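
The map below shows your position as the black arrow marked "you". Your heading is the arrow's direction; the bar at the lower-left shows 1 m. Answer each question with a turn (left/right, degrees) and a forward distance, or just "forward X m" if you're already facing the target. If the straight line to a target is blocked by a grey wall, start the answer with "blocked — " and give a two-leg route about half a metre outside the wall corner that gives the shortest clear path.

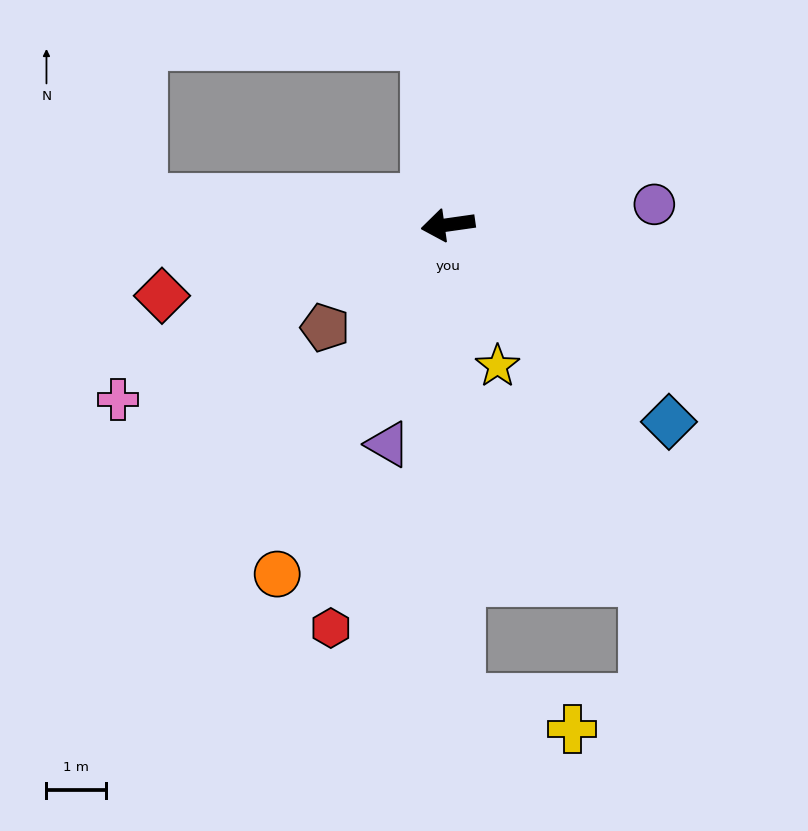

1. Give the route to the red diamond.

turn left 6°, forward 5.0 m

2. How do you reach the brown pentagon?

turn left 32°, forward 2.7 m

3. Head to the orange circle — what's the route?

turn left 56°, forward 6.5 m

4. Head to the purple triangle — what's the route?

turn left 67°, forward 3.8 m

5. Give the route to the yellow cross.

blocked — turn left 83°, forward 8.0 m, then turn left 74°, forward 2.0 m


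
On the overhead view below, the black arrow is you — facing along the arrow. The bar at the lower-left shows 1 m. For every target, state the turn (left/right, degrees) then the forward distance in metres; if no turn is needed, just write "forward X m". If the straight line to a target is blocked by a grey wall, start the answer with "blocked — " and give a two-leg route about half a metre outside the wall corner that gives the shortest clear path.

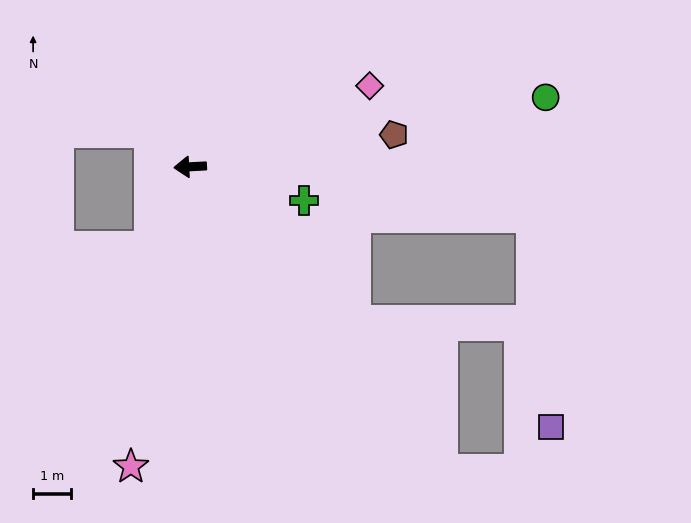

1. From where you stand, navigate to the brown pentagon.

turn right 174°, forward 5.4 m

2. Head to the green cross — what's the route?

turn left 160°, forward 3.1 m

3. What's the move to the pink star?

turn left 76°, forward 8.0 m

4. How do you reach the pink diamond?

turn right 159°, forward 5.1 m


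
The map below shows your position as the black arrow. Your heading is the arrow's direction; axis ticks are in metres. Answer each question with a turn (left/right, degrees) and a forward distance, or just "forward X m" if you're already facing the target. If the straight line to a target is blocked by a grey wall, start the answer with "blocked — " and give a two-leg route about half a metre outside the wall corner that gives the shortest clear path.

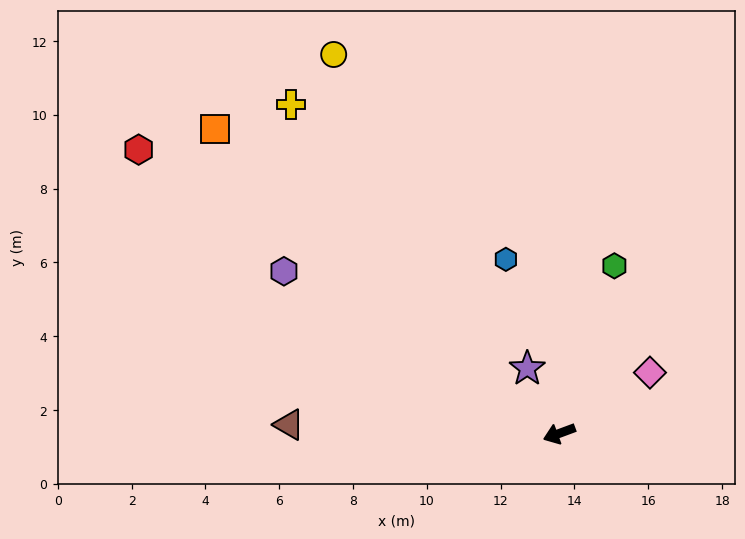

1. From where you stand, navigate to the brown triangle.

turn right 22°, forward 7.3 m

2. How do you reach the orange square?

turn right 62°, forward 12.5 m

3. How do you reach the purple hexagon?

turn right 51°, forward 8.7 m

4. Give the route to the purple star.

turn right 84°, forward 2.0 m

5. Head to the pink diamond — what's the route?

turn right 167°, forward 3.0 m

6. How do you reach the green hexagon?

turn right 129°, forward 4.8 m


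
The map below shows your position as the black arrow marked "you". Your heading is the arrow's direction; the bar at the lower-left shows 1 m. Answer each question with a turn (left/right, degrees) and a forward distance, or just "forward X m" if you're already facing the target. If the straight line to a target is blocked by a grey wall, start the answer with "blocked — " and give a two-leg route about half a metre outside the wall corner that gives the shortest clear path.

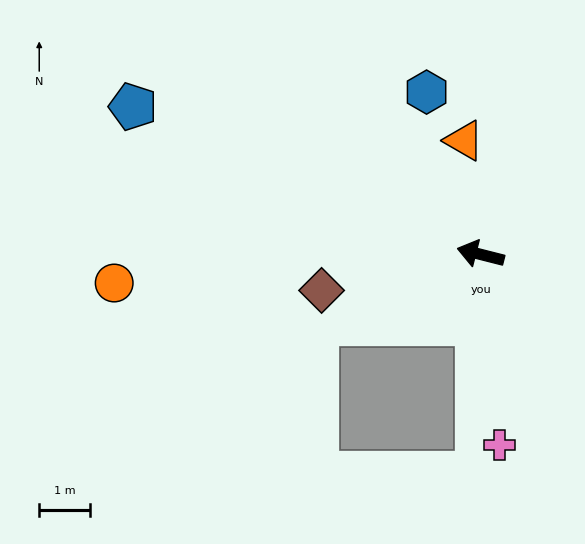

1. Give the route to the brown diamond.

turn left 27°, forward 3.2 m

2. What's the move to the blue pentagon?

turn right 9°, forward 7.5 m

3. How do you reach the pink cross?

turn left 110°, forward 3.8 m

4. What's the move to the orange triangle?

turn right 67°, forward 2.3 m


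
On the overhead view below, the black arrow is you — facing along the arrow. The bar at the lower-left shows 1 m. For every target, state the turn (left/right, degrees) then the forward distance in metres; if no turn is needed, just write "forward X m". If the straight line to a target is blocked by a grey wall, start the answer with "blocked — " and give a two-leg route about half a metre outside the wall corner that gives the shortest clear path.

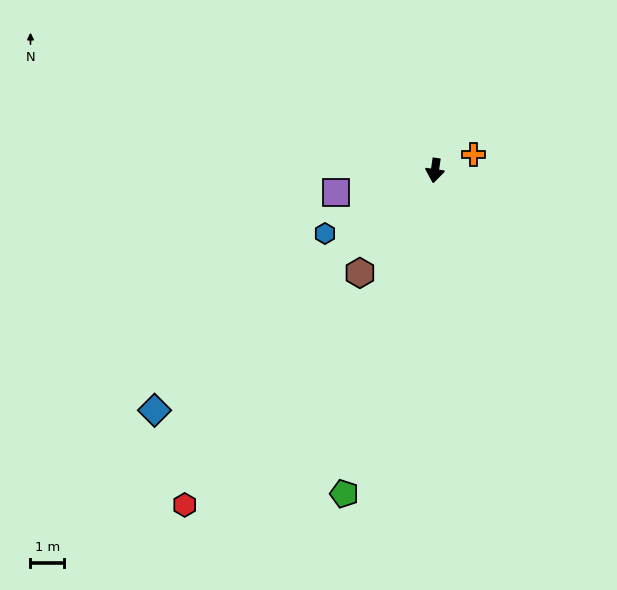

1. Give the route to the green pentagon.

turn right 8°, forward 10.0 m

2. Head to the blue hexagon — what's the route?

turn right 52°, forward 3.8 m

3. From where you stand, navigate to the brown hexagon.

turn right 28°, forward 3.8 m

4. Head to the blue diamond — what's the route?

turn right 41°, forward 11.0 m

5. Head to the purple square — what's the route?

turn right 69°, forward 3.0 m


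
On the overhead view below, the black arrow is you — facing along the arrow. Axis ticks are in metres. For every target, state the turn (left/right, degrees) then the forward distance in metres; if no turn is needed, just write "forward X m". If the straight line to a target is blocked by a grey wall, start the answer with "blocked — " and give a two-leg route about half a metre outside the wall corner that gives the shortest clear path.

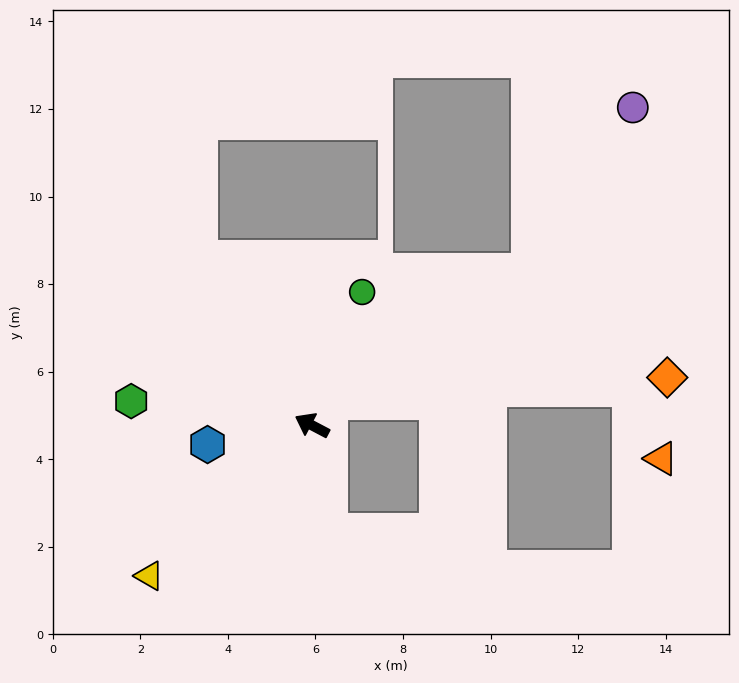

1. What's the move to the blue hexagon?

turn left 38°, forward 2.4 m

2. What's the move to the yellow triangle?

turn left 71°, forward 5.1 m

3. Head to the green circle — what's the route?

turn right 83°, forward 3.3 m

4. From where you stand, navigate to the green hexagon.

turn left 20°, forward 4.2 m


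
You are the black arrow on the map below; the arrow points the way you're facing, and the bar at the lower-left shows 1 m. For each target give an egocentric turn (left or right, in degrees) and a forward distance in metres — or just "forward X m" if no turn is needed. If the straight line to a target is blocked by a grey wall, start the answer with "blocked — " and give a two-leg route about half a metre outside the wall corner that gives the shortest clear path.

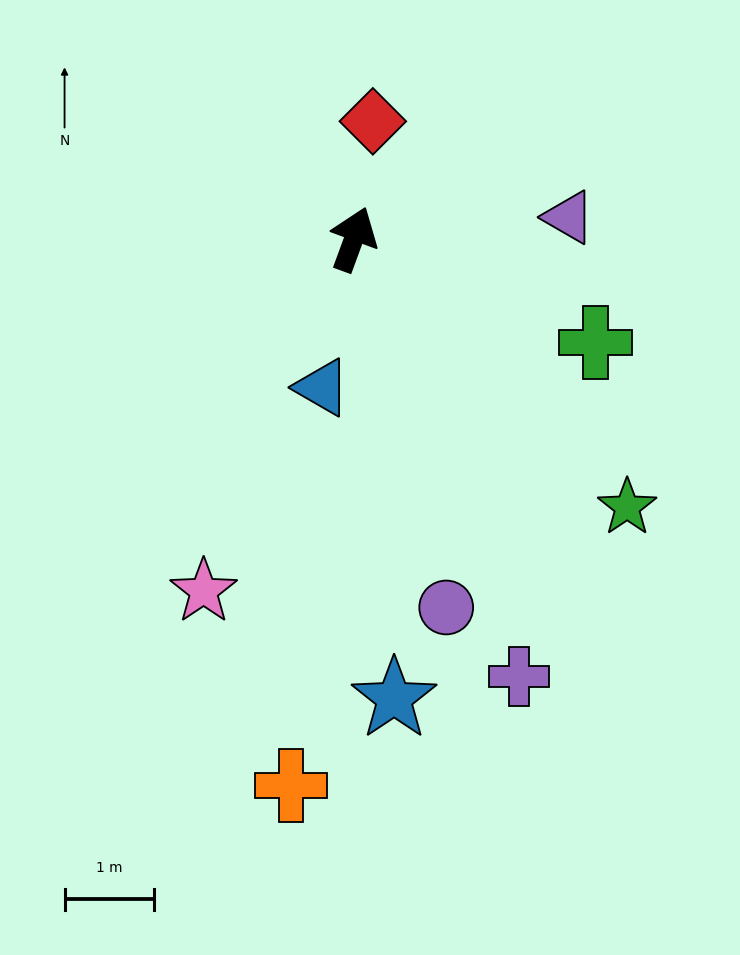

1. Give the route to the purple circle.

turn right 146°, forward 4.3 m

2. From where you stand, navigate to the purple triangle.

turn right 64°, forward 2.4 m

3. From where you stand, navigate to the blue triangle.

turn right 172°, forward 1.7 m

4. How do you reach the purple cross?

turn right 139°, forward 5.2 m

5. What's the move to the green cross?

turn right 93°, forward 2.9 m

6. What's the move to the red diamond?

turn left 11°, forward 1.3 m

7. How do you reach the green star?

turn right 114°, forward 4.3 m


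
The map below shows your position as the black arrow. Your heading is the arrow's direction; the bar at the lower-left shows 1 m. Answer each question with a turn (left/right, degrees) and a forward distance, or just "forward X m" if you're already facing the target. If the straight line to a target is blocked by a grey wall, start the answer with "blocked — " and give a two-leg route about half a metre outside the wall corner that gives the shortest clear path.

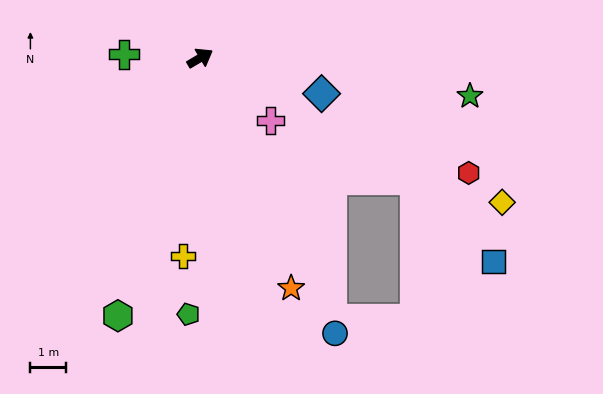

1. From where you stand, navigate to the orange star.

turn right 99°, forward 6.9 m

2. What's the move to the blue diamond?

turn right 47°, forward 3.5 m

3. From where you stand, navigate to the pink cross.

turn right 72°, forward 2.6 m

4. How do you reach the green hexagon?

turn right 138°, forward 7.5 m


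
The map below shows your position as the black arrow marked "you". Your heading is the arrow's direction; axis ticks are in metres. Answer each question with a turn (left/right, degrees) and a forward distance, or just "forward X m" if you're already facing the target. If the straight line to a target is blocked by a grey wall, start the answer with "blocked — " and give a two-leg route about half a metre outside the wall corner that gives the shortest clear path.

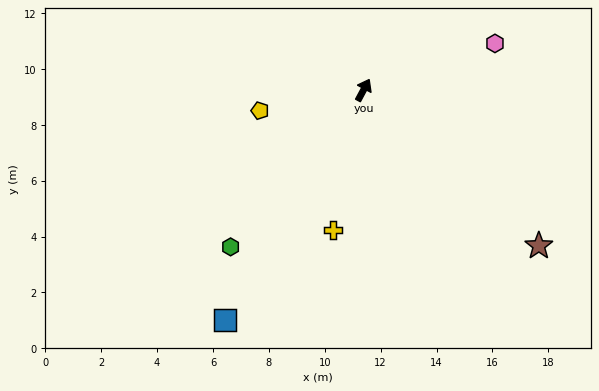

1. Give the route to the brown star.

turn right 103°, forward 8.4 m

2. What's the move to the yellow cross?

turn right 164°, forward 5.1 m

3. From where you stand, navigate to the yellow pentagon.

turn left 129°, forward 3.8 m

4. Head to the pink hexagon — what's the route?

turn right 42°, forward 5.0 m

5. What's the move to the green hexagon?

turn left 168°, forward 7.4 m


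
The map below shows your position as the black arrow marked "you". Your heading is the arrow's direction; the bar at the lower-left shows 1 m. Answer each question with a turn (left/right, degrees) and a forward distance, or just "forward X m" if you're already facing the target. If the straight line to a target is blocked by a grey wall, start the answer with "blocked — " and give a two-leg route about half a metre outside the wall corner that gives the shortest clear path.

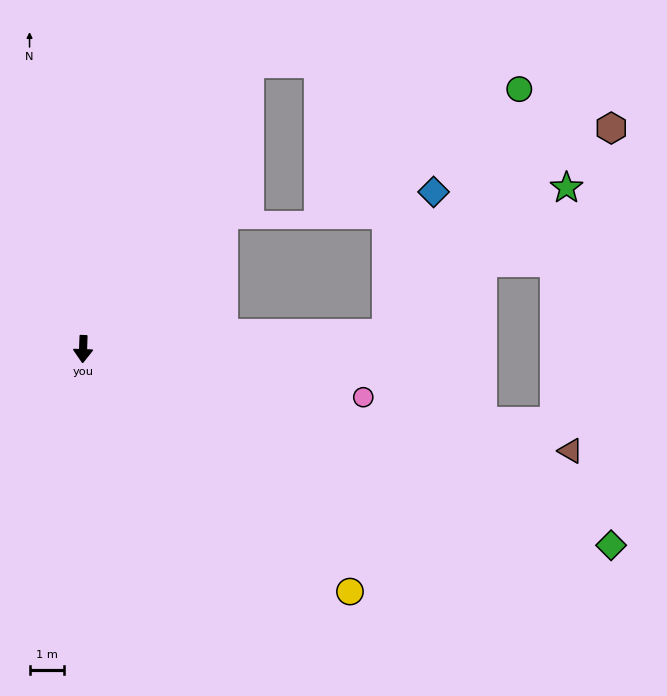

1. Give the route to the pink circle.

turn left 82°, forward 8.4 m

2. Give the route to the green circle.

blocked — turn left 95°, forward 8.9 m, then turn left 58°, forward 8.2 m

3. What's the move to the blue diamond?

blocked — turn left 95°, forward 8.9 m, then turn left 68°, forward 4.4 m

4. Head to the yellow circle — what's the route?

turn left 50°, forward 10.6 m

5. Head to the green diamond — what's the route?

turn left 72°, forward 16.6 m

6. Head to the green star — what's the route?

blocked — turn left 95°, forward 8.9 m, then turn left 36°, forward 6.8 m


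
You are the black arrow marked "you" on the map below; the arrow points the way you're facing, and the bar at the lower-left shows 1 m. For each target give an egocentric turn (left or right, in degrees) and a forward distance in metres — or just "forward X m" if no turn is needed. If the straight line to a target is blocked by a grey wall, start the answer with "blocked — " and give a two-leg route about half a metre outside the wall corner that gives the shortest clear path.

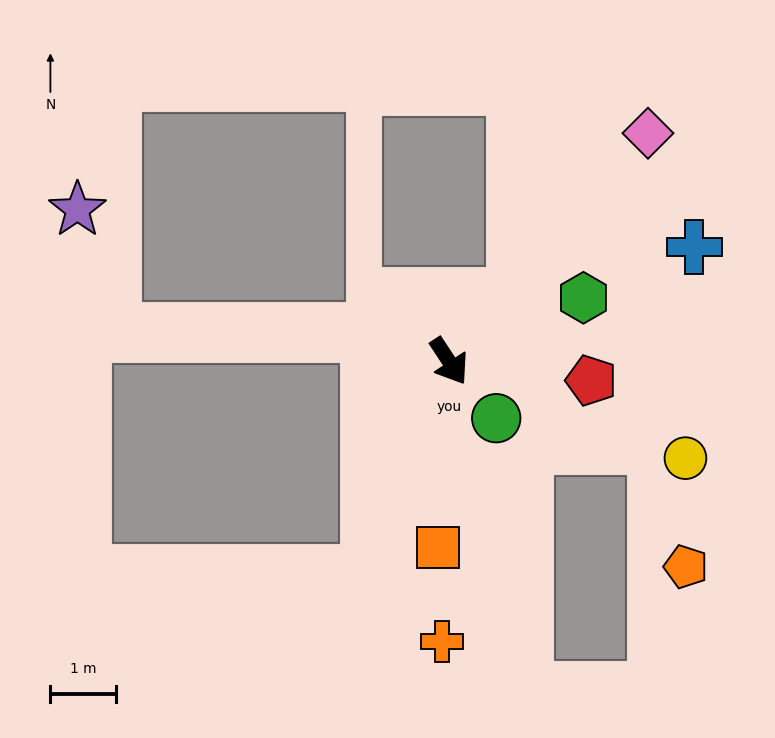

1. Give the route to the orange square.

turn right 37°, forward 2.8 m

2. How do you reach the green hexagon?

turn left 82°, forward 2.3 m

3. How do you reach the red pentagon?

turn left 49°, forward 2.2 m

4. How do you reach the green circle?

turn left 6°, forward 1.1 m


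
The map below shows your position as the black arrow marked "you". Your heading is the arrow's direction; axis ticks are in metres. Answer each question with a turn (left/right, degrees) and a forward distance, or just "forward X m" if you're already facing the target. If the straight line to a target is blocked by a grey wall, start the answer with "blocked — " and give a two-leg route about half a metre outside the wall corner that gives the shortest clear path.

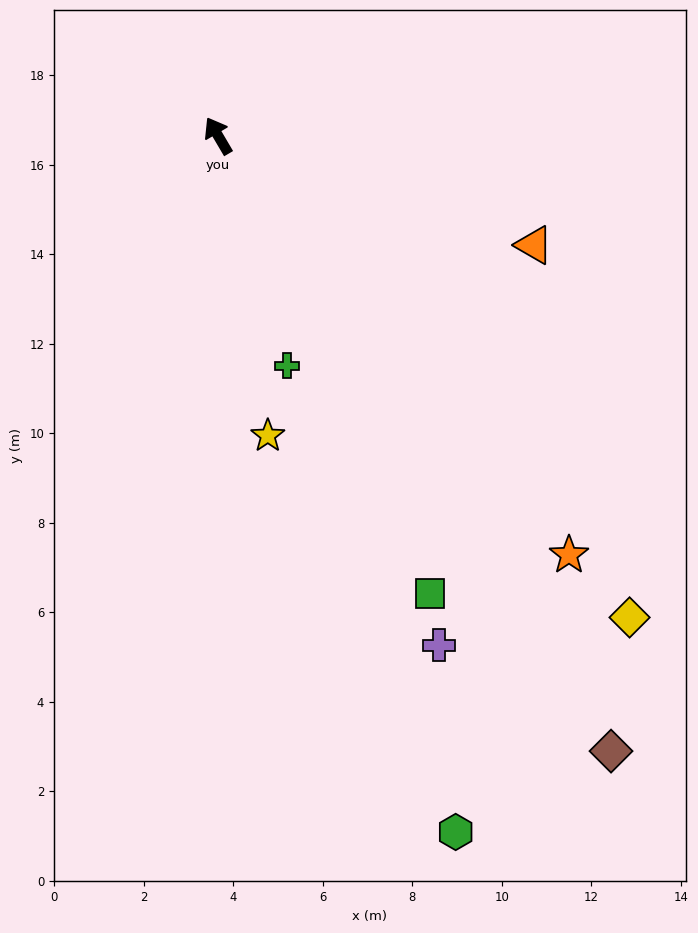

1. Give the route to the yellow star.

turn left 159°, forward 6.8 m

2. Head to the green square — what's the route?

turn left 174°, forward 11.3 m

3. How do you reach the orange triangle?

turn right 140°, forward 7.5 m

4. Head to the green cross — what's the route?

turn left 166°, forward 5.4 m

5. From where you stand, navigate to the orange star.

turn right 171°, forward 12.2 m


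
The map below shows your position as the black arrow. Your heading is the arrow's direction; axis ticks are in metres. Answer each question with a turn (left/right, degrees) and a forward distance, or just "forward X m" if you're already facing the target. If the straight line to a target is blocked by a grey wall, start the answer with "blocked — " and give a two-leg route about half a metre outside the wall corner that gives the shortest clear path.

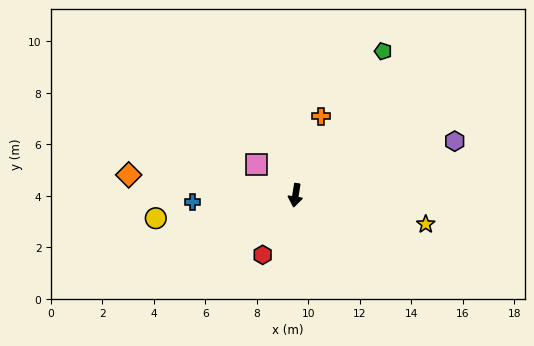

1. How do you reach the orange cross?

turn left 171°, forward 3.2 m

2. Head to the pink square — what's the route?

turn right 120°, forward 1.9 m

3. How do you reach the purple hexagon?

turn left 118°, forward 6.5 m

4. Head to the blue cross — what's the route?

turn right 77°, forward 4.0 m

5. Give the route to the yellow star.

turn left 86°, forward 5.2 m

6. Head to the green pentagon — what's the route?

turn left 158°, forward 6.5 m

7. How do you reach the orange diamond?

turn right 88°, forward 6.5 m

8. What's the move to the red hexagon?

turn right 20°, forward 2.6 m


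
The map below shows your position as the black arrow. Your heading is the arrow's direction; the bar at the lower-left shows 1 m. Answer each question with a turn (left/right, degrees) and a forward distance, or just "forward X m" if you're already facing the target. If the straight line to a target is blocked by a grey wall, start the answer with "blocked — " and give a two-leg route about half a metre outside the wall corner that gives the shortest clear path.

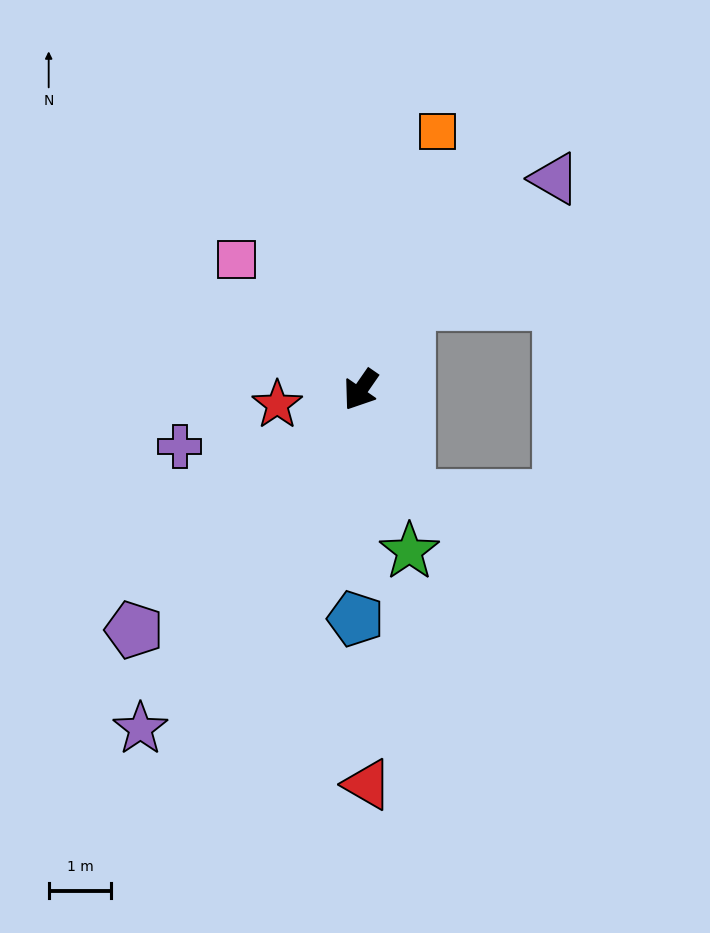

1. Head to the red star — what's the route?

turn right 45°, forward 1.4 m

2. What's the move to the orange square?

turn right 162°, forward 4.3 m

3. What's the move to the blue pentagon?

turn left 33°, forward 3.7 m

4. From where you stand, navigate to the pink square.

turn right 102°, forward 2.9 m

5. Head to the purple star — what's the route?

forward 6.5 m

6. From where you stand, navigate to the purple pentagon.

turn right 9°, forward 5.3 m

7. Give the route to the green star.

turn left 52°, forward 2.7 m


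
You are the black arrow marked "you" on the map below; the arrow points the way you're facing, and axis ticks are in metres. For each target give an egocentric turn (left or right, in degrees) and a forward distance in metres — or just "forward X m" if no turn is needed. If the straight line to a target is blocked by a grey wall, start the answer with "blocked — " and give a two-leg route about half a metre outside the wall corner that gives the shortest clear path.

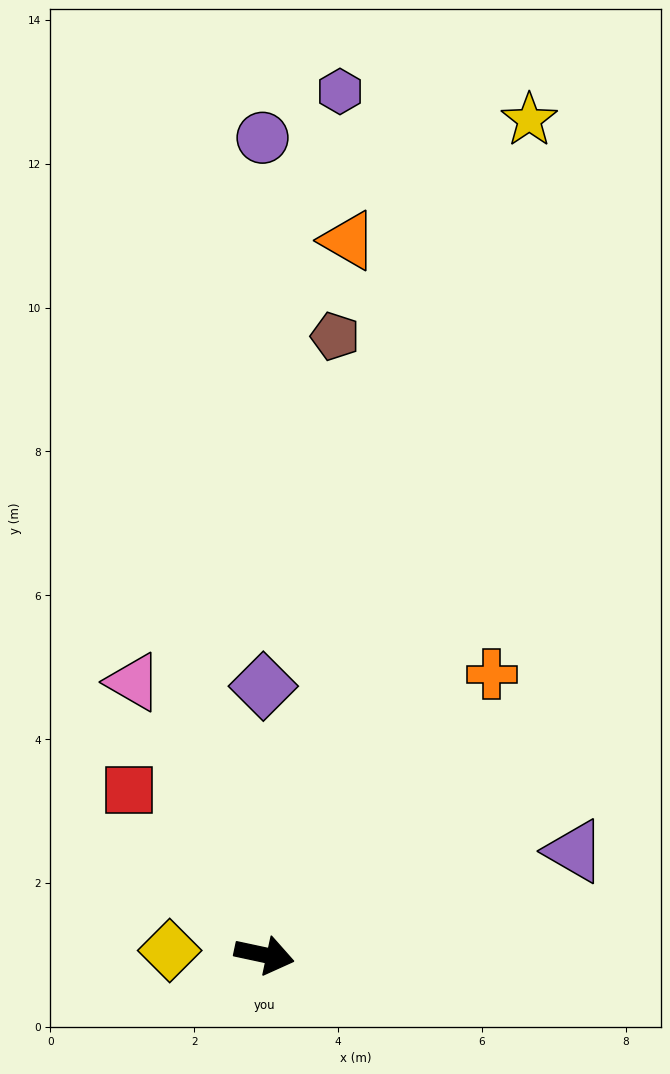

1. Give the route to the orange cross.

turn left 63°, forward 5.0 m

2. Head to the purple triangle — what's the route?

turn left 31°, forward 4.5 m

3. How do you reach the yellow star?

turn left 84°, forward 12.2 m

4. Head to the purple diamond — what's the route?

turn left 102°, forward 3.7 m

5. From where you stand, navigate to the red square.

turn left 142°, forward 3.0 m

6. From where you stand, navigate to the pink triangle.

turn left 128°, forward 4.2 m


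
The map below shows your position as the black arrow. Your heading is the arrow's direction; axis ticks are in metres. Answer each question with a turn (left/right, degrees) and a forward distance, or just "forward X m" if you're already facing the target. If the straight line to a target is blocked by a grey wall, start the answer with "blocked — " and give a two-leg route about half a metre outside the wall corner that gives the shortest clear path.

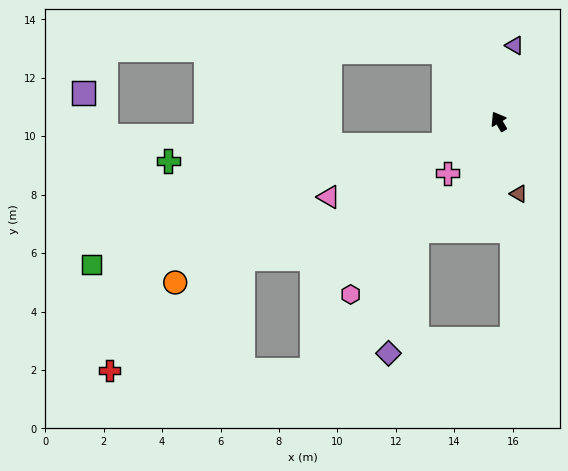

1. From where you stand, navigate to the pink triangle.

turn left 83°, forward 6.4 m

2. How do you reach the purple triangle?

turn right 43°, forward 2.7 m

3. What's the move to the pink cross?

turn left 104°, forward 2.5 m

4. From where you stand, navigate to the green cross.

blocked — turn left 82°, forward 2.0 m, then turn right 20°, forward 9.5 m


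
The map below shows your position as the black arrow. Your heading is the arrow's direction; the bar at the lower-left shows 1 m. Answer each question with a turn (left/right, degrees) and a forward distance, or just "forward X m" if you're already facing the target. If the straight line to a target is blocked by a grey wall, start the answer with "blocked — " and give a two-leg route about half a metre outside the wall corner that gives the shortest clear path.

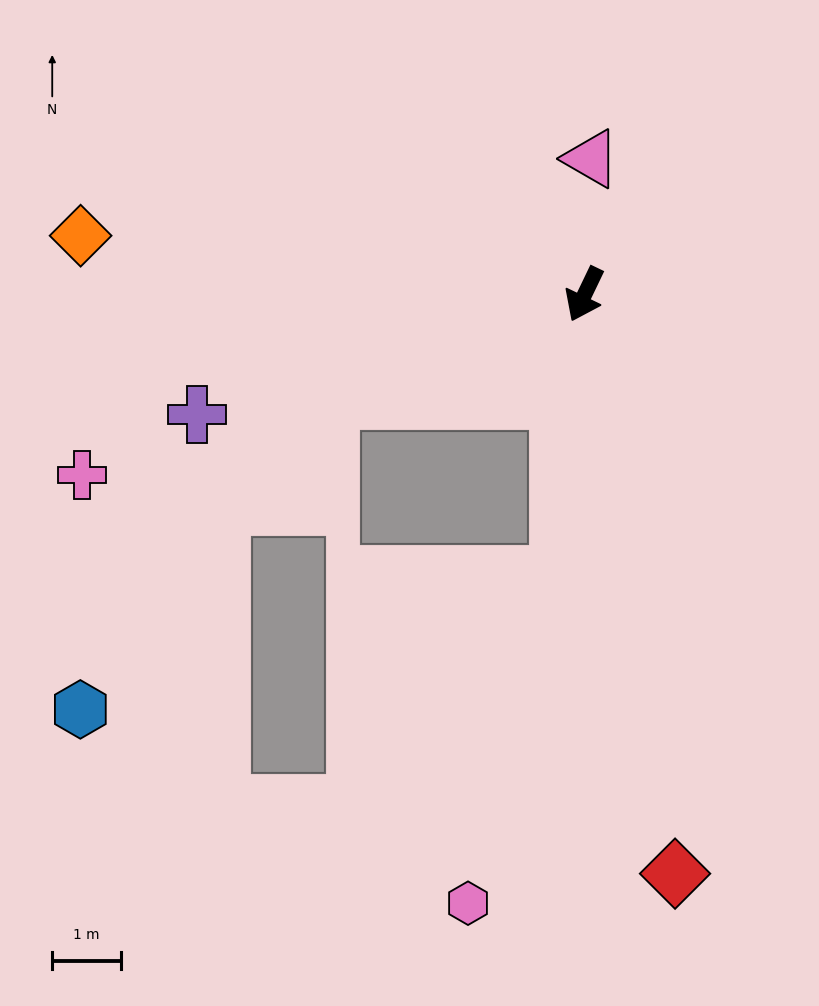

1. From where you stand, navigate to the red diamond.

turn left 35°, forward 8.5 m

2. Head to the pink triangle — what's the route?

turn right 157°, forward 2.0 m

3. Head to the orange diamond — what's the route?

turn right 71°, forward 7.4 m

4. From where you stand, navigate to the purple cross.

turn right 47°, forward 5.9 m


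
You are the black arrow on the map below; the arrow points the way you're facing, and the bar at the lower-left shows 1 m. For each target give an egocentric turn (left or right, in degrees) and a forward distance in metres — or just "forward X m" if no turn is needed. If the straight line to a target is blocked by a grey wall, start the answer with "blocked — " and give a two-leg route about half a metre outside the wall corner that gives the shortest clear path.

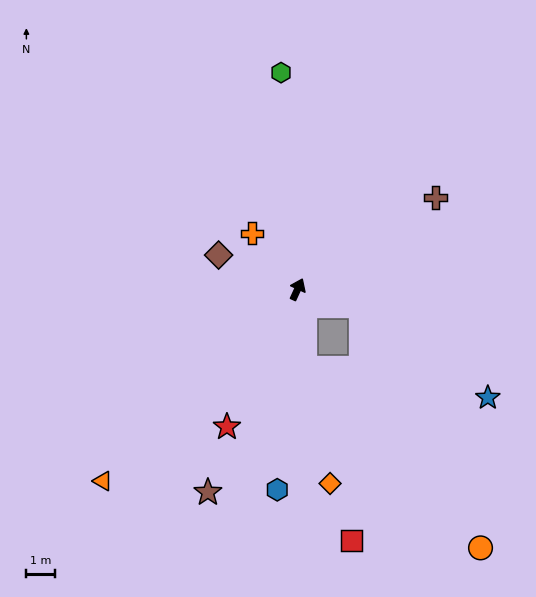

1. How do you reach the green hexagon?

turn left 29°, forward 7.5 m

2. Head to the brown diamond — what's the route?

turn left 91°, forward 3.0 m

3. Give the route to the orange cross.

turn left 64°, forward 2.5 m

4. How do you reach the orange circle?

blocked — turn right 150°, forward 2.7 m, then turn left 39°, forward 8.6 m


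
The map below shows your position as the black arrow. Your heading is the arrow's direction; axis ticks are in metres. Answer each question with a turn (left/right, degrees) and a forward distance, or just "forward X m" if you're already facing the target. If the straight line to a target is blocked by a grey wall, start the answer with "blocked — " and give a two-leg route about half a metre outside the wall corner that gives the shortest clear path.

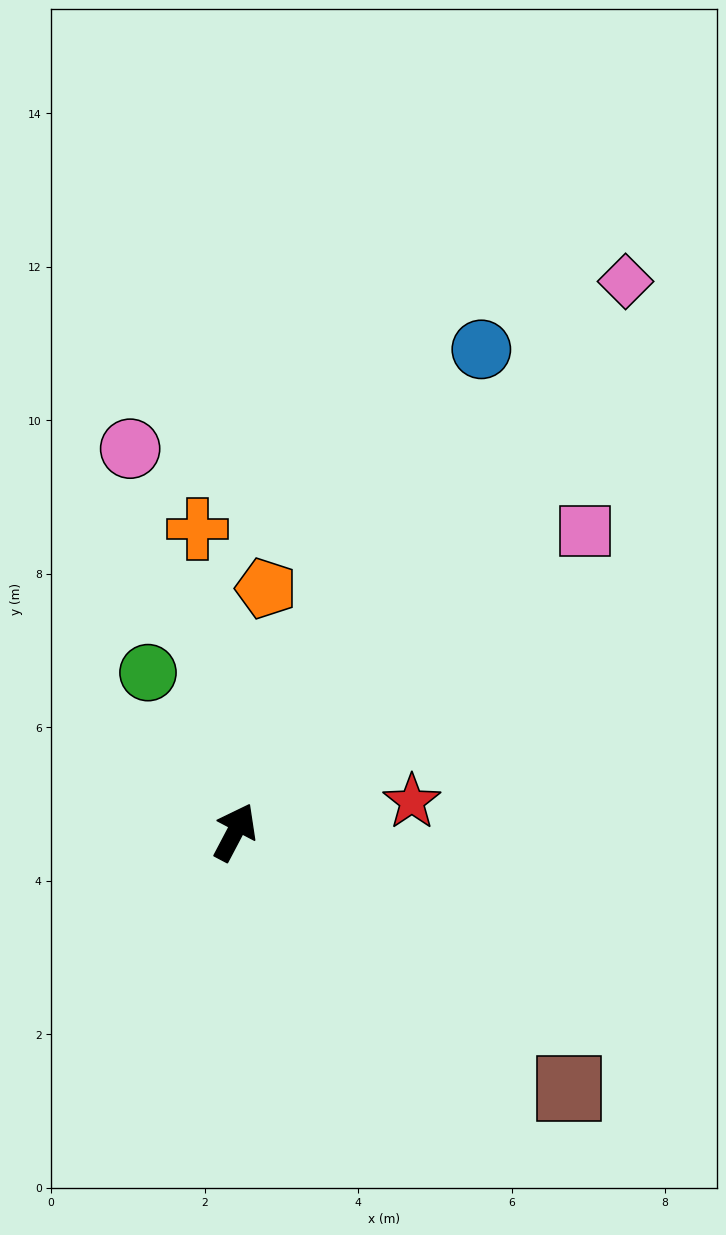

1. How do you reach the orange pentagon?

turn left 20°, forward 3.2 m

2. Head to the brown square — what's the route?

turn right 100°, forward 5.5 m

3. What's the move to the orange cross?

turn left 35°, forward 4.0 m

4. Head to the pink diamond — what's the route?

turn right 8°, forward 8.8 m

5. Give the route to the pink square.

turn right 22°, forward 6.0 m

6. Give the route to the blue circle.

forward 7.1 m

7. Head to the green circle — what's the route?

turn left 56°, forward 2.4 m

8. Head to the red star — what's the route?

turn right 53°, forward 2.3 m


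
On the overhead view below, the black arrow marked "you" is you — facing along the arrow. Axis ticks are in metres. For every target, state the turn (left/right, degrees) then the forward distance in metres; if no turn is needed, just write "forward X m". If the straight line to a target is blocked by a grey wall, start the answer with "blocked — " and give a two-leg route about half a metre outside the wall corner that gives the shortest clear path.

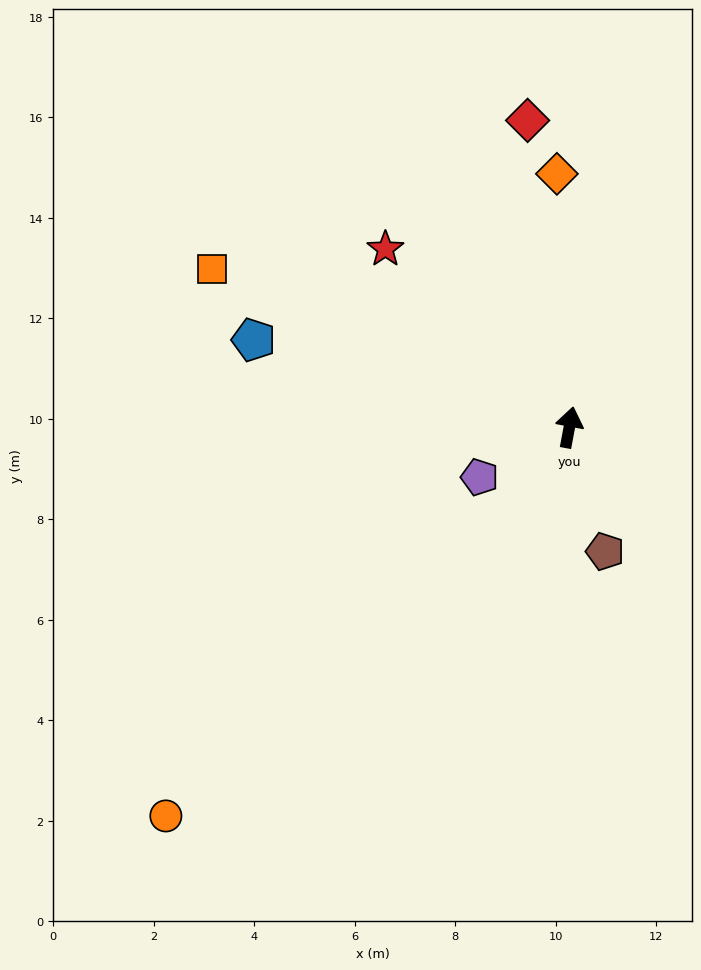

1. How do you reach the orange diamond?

turn left 13°, forward 5.1 m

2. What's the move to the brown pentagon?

turn right 153°, forward 2.6 m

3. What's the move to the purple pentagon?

turn left 130°, forward 2.0 m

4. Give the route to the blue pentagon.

turn left 85°, forward 6.5 m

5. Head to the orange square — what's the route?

turn left 77°, forward 7.8 m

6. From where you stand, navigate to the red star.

turn left 56°, forward 5.1 m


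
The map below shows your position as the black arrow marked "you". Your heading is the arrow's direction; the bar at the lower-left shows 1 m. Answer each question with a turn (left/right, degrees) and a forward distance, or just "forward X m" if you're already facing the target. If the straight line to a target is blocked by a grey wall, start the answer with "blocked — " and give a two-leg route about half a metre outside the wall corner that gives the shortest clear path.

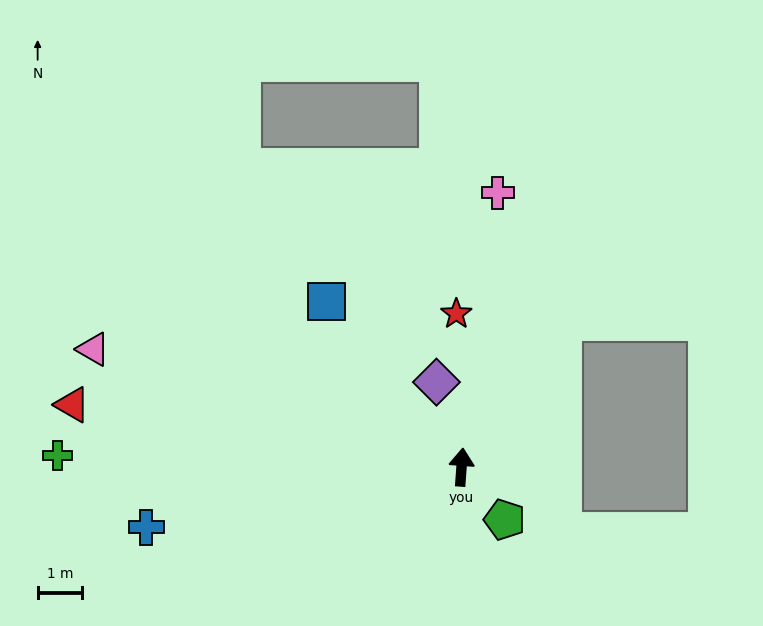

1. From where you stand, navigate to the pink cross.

turn right 3°, forward 6.2 m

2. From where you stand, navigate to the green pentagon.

turn right 137°, forward 1.5 m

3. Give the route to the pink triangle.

turn left 76°, forward 8.7 m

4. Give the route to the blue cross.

turn left 105°, forward 7.2 m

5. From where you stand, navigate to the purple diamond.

turn left 21°, forward 2.0 m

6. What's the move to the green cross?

turn left 93°, forward 9.1 m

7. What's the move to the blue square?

turn left 43°, forward 4.8 m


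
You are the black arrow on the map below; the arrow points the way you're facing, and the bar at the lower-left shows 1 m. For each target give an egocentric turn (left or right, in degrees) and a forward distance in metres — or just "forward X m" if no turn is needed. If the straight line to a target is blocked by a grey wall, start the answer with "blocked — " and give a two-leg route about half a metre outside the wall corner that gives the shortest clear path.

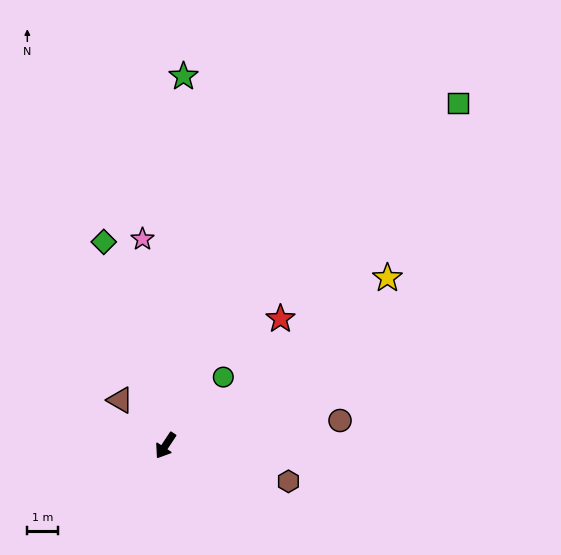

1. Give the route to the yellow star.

turn left 161°, forward 9.0 m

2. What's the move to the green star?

turn right 149°, forward 12.0 m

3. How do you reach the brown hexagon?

turn left 107°, forward 4.2 m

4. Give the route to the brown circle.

turn left 132°, forward 5.7 m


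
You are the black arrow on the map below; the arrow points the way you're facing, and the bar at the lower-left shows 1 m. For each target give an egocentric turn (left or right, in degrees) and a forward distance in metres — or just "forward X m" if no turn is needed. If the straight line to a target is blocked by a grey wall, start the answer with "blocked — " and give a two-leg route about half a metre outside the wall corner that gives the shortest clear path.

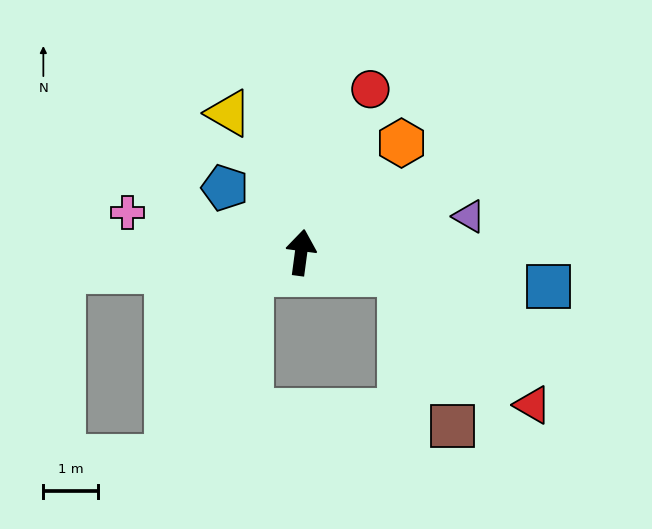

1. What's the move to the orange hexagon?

turn right 35°, forward 2.7 m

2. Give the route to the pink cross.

turn left 85°, forward 3.3 m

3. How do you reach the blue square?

turn right 90°, forward 4.6 m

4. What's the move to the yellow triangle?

turn left 35°, forward 2.9 m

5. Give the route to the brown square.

blocked — turn right 94°, forward 1.9 m, then turn right 60°, forward 2.9 m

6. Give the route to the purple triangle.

turn right 70°, forward 3.2 m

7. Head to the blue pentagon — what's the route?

turn left 57°, forward 1.8 m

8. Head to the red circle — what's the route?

turn right 15°, forward 3.3 m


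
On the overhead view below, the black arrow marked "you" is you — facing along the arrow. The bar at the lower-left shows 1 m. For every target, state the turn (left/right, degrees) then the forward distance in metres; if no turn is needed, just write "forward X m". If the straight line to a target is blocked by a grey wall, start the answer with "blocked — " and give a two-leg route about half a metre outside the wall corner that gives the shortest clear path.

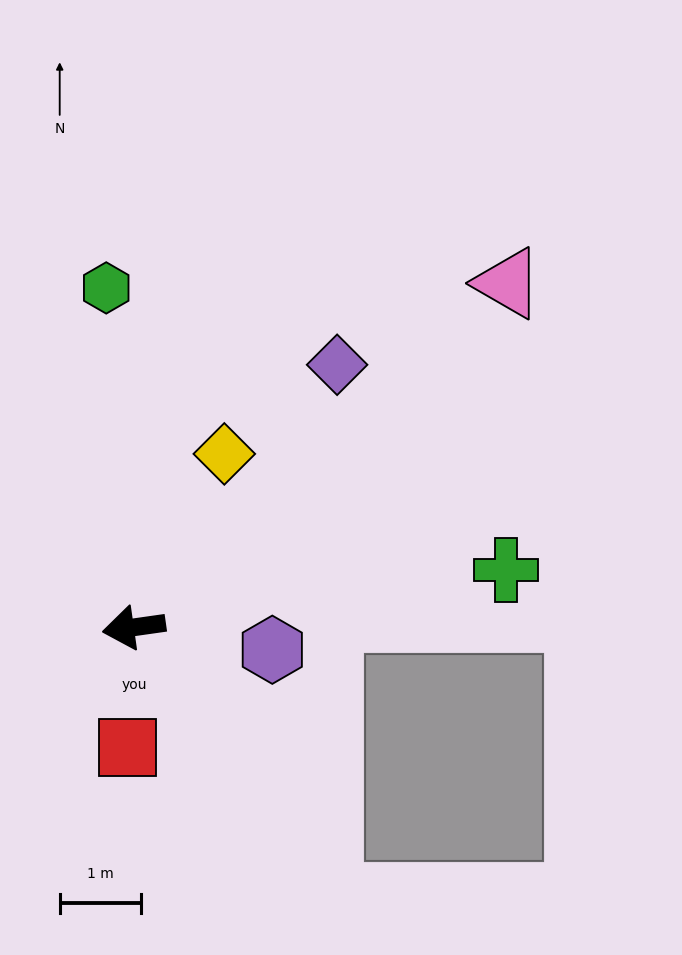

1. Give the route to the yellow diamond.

turn right 126°, forward 2.4 m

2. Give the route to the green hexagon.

turn right 93°, forward 4.2 m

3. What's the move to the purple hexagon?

turn left 163°, forward 1.7 m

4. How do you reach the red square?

turn left 79°, forward 1.5 m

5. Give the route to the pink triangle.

turn right 145°, forward 6.3 m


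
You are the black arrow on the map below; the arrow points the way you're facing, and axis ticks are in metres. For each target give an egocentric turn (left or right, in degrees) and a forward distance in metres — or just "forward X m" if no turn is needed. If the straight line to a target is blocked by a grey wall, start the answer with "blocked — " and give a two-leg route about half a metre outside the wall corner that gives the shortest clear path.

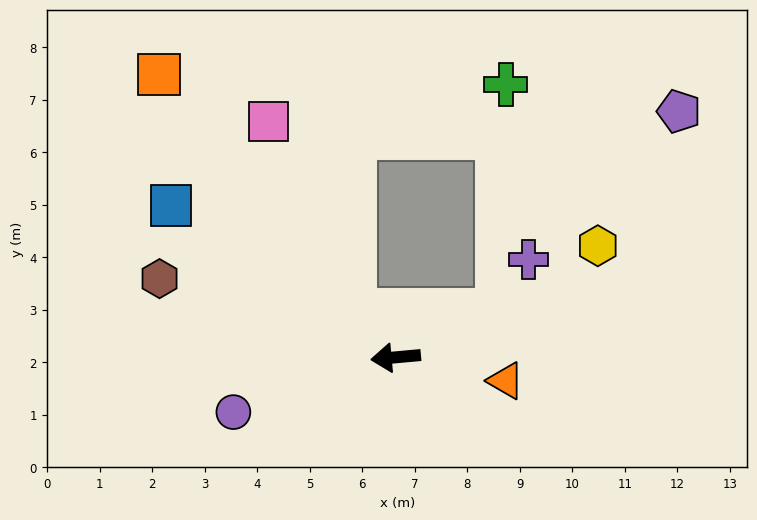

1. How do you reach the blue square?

turn right 39°, forward 5.2 m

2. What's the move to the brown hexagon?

turn right 24°, forward 4.7 m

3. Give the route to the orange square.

turn right 55°, forward 7.0 m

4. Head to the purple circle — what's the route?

turn left 13°, forward 3.3 m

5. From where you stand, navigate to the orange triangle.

turn left 163°, forward 2.1 m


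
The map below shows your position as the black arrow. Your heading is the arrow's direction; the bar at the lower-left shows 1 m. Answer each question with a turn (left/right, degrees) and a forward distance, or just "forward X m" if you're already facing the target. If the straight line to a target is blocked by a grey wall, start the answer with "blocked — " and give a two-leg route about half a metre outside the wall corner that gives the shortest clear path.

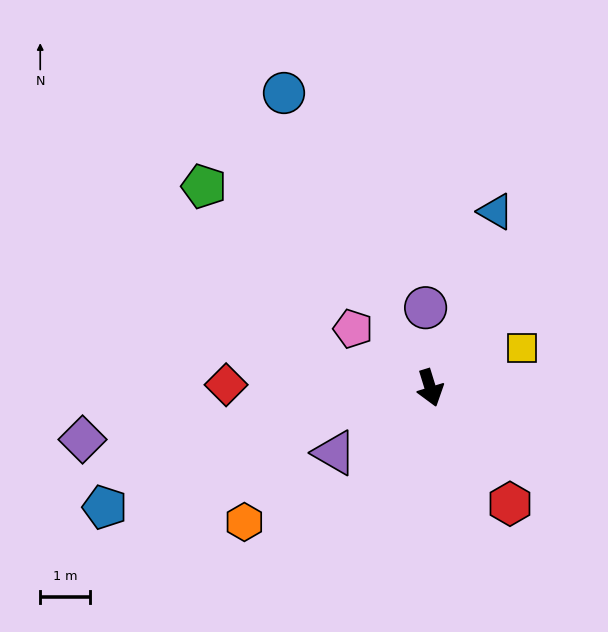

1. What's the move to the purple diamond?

turn right 99°, forward 7.0 m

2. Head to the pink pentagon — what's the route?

turn right 145°, forward 1.9 m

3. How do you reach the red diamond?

turn right 108°, forward 4.1 m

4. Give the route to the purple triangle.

turn right 73°, forward 2.3 m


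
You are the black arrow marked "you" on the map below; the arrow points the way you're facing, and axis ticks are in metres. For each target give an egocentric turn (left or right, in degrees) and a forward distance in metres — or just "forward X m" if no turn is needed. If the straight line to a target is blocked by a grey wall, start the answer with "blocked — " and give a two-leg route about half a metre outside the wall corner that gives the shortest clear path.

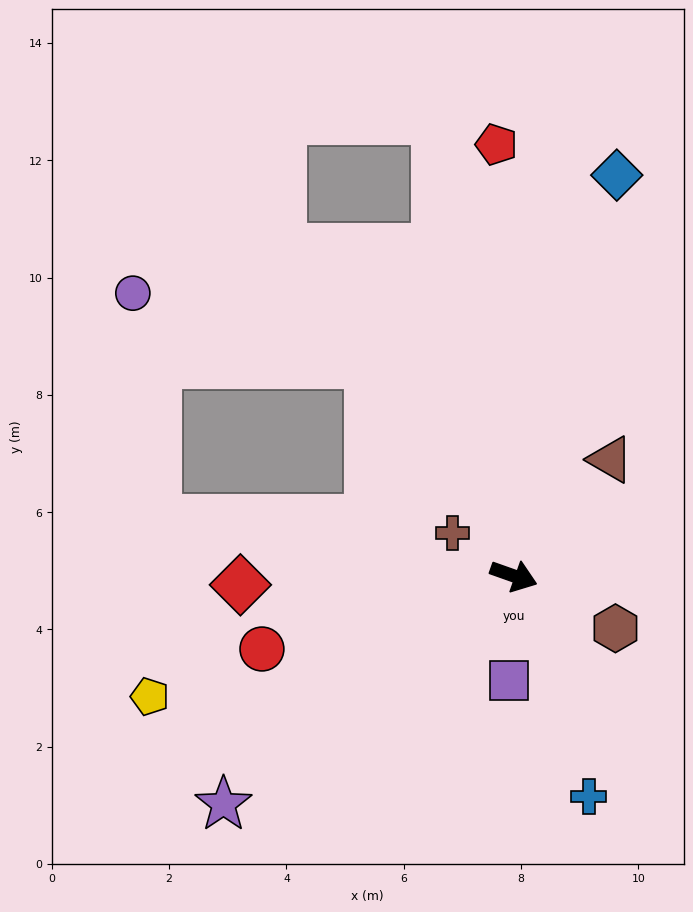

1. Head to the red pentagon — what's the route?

turn left 112°, forward 7.4 m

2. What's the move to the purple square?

turn right 73°, forward 1.8 m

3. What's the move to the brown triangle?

turn left 70°, forward 2.6 m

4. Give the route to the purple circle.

blocked — turn right 169°, forward 6.2 m, then turn right 76°, forward 3.9 m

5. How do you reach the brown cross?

turn left 165°, forward 1.3 m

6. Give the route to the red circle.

turn right 144°, forward 4.5 m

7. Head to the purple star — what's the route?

turn right 122°, forward 6.3 m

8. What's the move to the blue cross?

turn right 52°, forward 4.0 m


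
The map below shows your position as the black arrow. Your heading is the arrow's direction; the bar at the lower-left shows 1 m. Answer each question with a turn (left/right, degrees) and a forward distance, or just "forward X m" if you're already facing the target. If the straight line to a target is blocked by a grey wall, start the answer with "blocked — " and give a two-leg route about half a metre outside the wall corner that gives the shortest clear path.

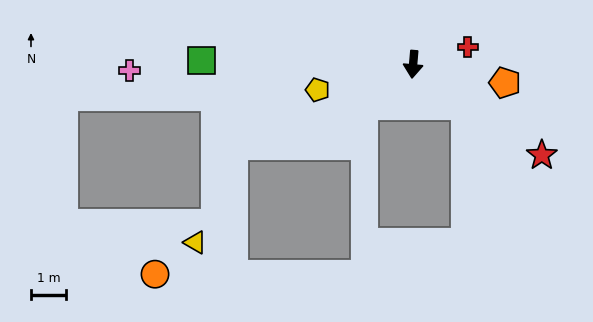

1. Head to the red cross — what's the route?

turn left 113°, forward 1.6 m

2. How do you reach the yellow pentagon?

turn right 70°, forward 2.8 m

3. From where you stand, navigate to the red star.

turn left 60°, forward 4.5 m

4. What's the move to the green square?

turn right 86°, forward 6.0 m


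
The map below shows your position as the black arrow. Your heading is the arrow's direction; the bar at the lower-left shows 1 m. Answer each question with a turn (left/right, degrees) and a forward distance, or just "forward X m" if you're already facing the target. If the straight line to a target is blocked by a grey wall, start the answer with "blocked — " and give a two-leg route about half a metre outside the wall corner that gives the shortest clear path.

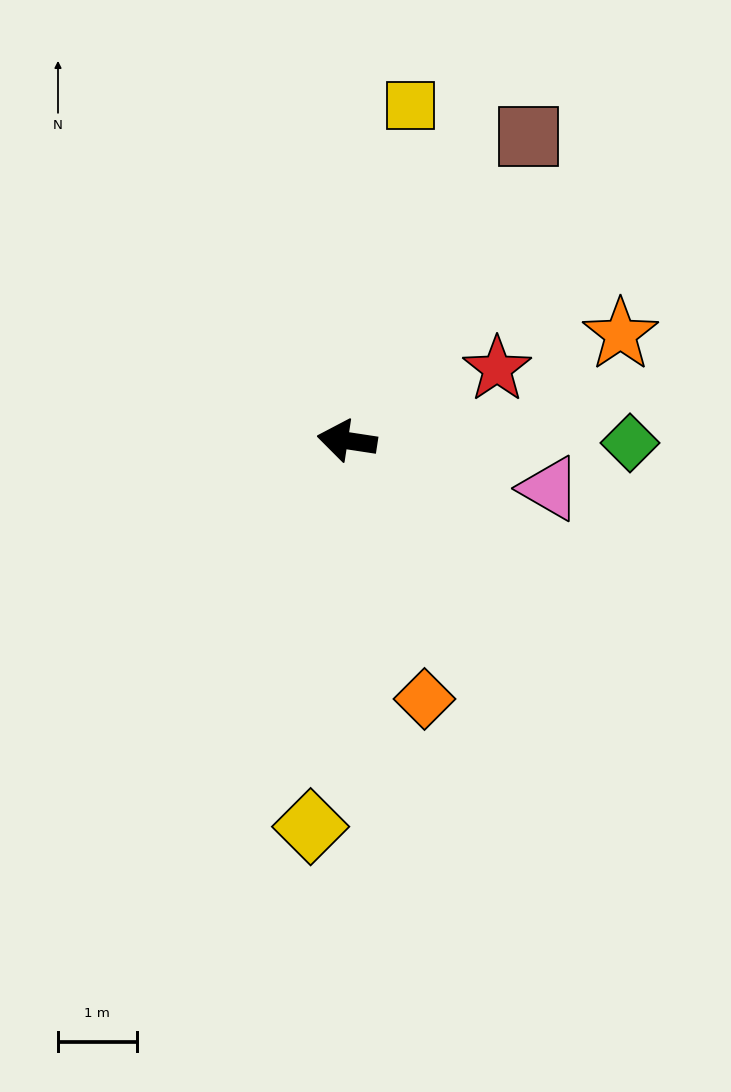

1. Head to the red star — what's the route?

turn right 146°, forward 2.1 m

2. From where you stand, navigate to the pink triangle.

turn left 175°, forward 2.6 m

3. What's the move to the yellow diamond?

turn left 93°, forward 4.9 m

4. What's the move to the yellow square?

turn right 92°, forward 4.3 m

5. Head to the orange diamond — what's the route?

turn left 115°, forward 3.4 m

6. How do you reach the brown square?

turn right 112°, forward 4.5 m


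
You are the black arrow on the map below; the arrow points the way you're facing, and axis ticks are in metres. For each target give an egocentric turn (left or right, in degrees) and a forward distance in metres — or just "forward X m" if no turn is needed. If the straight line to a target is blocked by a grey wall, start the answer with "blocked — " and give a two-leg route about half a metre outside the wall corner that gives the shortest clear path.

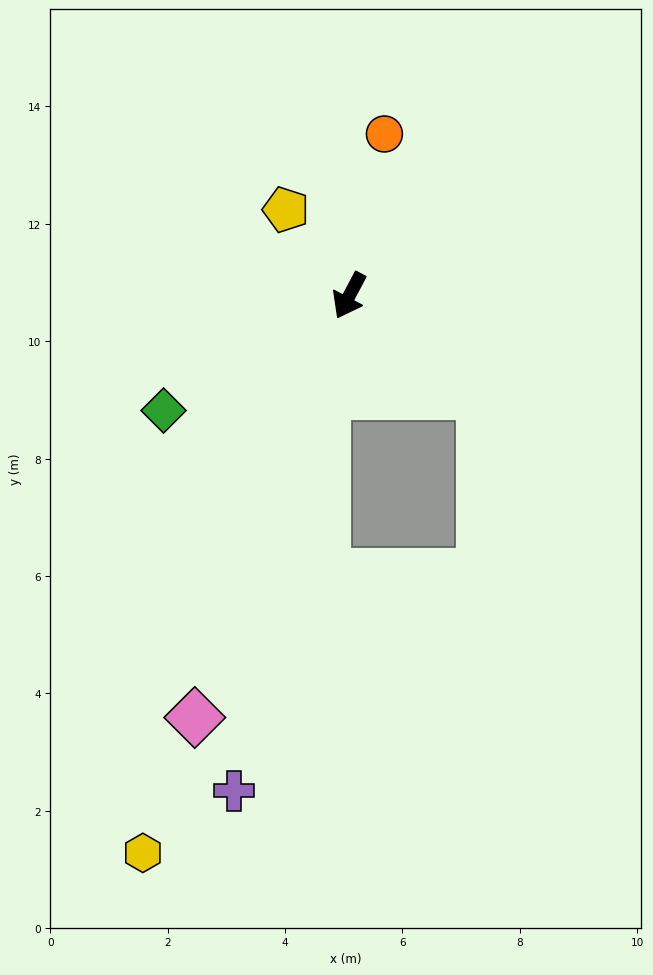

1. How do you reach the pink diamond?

turn left 8°, forward 7.7 m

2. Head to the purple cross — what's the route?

turn left 15°, forward 8.7 m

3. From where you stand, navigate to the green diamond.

turn right 30°, forward 3.7 m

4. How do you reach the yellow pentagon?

turn right 116°, forward 1.8 m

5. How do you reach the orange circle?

turn right 164°, forward 2.8 m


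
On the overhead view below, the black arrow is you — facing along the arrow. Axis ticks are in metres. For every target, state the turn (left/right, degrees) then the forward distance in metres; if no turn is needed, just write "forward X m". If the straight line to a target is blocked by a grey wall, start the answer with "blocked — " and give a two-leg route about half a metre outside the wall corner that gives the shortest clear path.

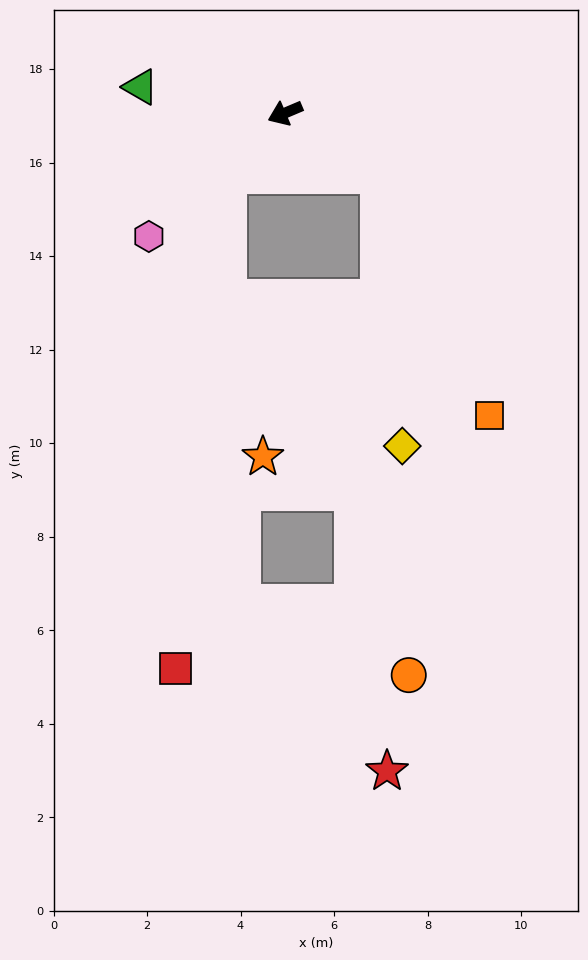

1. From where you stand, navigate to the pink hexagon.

turn left 19°, forward 3.9 m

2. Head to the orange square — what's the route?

blocked — turn left 124°, forward 2.4 m, then turn right 33°, forward 5.7 m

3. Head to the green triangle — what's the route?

turn right 33°, forward 3.1 m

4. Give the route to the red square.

blocked — turn left 23°, forward 1.8 m, then turn left 38°, forward 10.6 m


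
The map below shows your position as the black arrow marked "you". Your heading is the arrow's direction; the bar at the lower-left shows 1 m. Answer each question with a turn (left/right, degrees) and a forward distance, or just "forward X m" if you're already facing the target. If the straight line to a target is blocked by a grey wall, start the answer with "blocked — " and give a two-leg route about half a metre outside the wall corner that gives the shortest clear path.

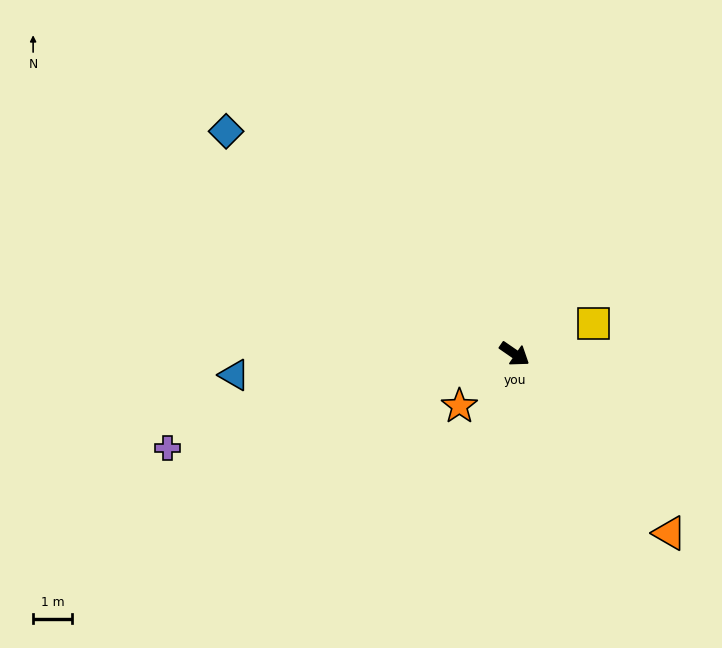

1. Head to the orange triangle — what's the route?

turn right 15°, forward 6.1 m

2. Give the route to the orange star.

turn right 102°, forward 2.0 m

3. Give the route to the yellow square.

turn left 56°, forward 2.2 m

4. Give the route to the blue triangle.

turn right 141°, forward 7.2 m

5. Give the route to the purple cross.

turn right 130°, forward 9.2 m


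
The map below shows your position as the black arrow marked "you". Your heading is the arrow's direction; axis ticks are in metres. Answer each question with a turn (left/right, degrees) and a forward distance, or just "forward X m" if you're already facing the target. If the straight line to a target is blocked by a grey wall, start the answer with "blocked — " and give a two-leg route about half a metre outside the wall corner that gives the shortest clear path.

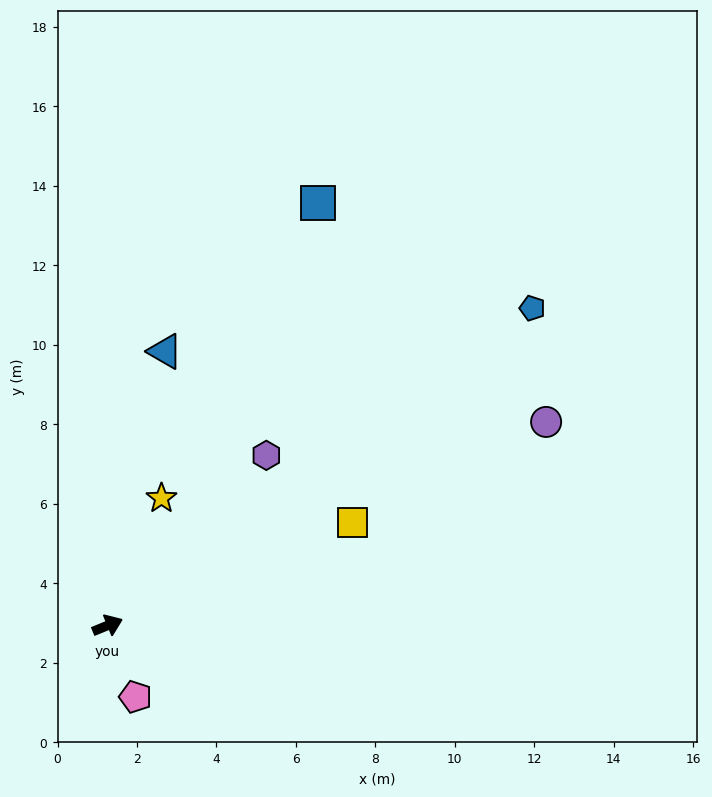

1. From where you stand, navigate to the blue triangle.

turn left 56°, forward 7.0 m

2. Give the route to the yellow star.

turn left 45°, forward 3.5 m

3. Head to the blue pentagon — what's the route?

turn left 15°, forward 13.3 m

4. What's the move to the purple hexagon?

turn left 25°, forward 5.9 m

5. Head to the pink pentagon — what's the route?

turn right 91°, forward 1.9 m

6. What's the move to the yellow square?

forward 6.7 m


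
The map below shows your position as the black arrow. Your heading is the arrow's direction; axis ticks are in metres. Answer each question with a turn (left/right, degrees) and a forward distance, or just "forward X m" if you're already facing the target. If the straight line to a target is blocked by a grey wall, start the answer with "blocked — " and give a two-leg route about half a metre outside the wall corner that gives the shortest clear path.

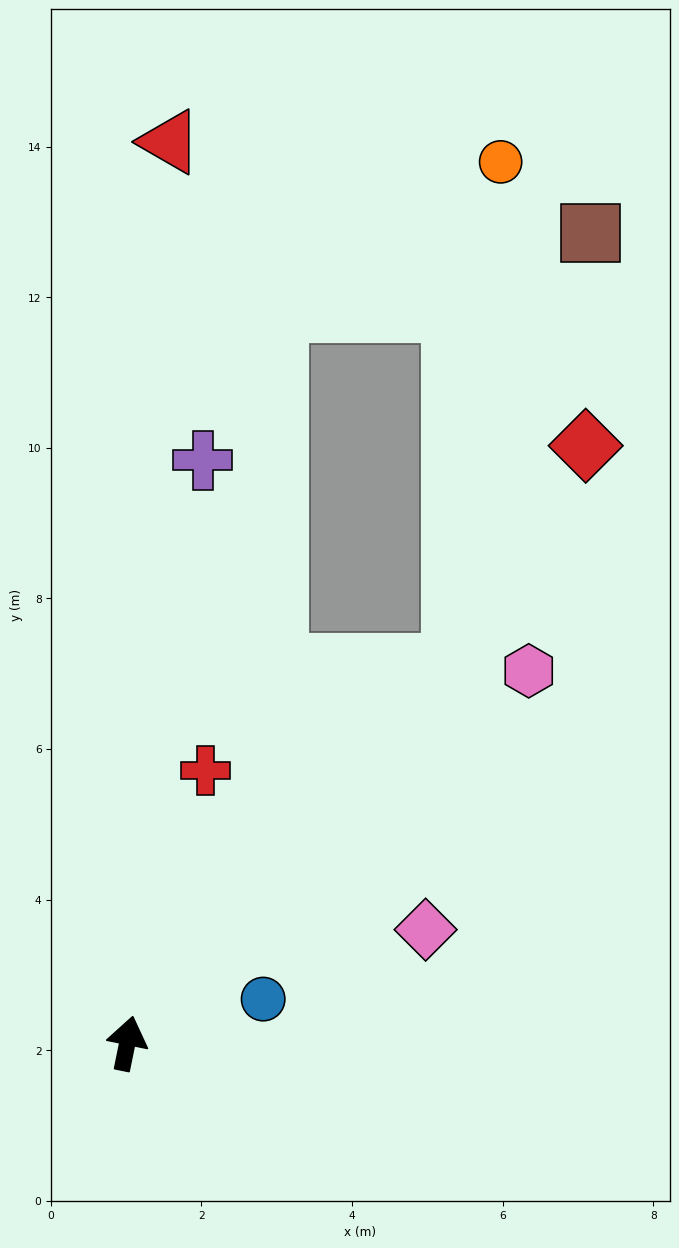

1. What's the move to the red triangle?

turn left 9°, forward 12.0 m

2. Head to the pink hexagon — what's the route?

turn right 36°, forward 7.3 m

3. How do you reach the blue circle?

turn right 60°, forward 1.9 m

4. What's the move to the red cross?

turn right 4°, forward 3.8 m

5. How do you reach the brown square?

blocked — turn right 29°, forward 6.6 m, then turn left 23°, forward 6.0 m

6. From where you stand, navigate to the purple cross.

turn left 4°, forward 7.8 m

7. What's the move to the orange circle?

blocked — turn right 29°, forward 6.6 m, then turn left 35°, forward 6.7 m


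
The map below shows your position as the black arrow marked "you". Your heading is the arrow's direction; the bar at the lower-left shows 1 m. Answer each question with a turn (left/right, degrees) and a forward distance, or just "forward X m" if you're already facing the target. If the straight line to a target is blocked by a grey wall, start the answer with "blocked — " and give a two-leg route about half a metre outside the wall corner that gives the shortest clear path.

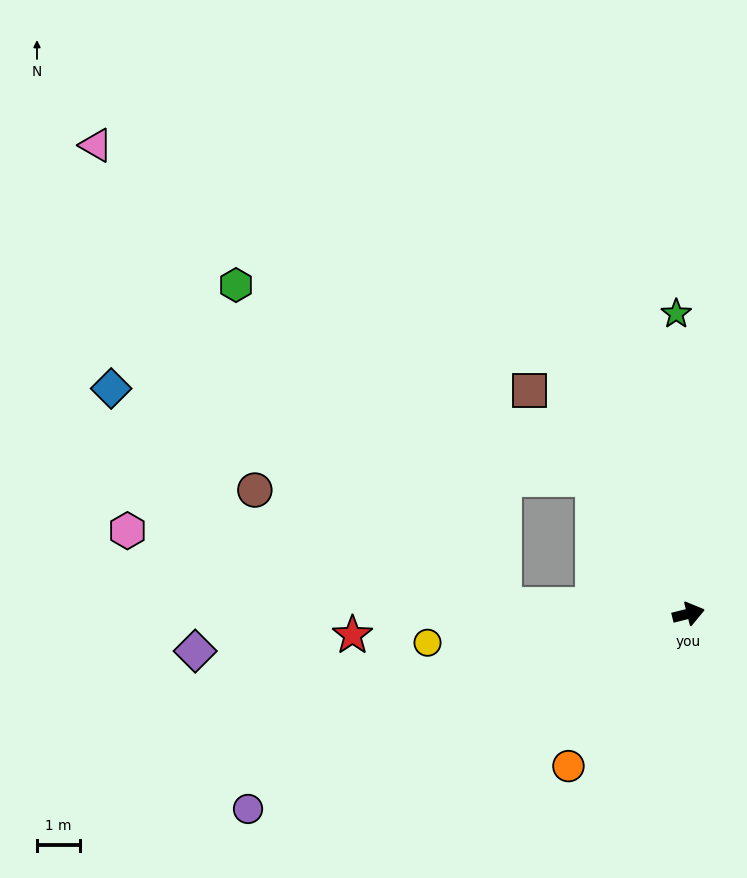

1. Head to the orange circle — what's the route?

turn right 142°, forward 4.5 m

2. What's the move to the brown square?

turn left 111°, forward 6.3 m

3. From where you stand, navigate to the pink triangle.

blocked — turn left 111°, forward 3.8 m, then turn left 21°, forward 13.8 m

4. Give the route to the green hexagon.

blocked — turn left 111°, forward 3.8 m, then turn left 27°, forward 9.3 m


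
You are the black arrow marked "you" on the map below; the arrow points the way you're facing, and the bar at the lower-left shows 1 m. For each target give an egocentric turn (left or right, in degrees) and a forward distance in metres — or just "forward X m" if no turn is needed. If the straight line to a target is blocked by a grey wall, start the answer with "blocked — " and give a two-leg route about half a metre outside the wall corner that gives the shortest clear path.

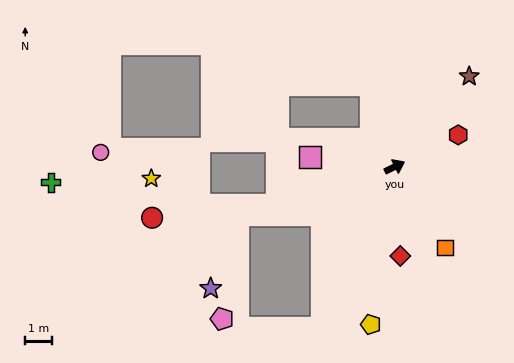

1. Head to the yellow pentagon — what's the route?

turn right 125°, forward 5.9 m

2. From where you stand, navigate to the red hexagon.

forward 2.6 m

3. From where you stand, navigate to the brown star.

turn left 24°, forward 4.3 m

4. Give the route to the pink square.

turn left 147°, forward 3.1 m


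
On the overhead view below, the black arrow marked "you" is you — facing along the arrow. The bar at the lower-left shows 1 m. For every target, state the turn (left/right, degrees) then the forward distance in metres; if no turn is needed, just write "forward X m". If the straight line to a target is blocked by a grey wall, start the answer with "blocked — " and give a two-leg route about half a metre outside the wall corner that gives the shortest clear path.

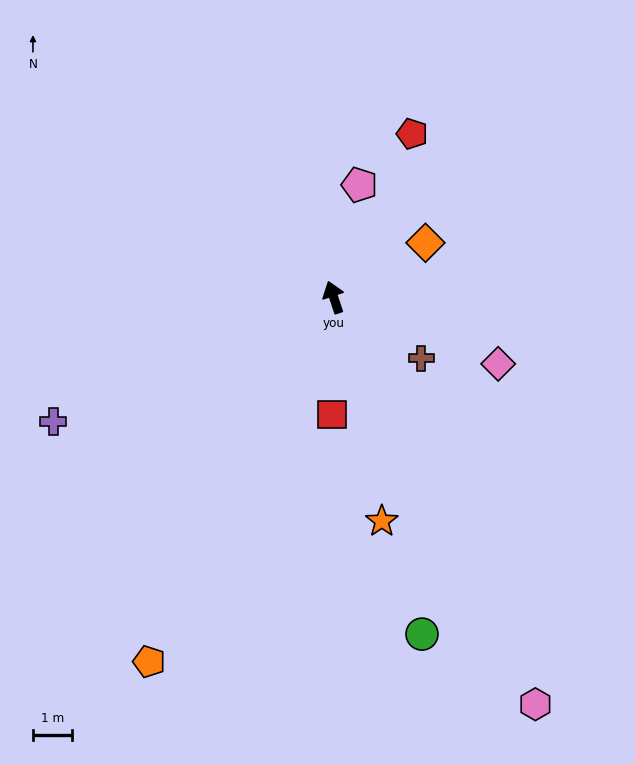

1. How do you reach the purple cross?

turn left 95°, forward 7.9 m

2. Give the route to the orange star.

turn left 174°, forward 5.9 m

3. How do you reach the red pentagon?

turn right 44°, forward 4.7 m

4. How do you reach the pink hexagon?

turn right 172°, forward 11.7 m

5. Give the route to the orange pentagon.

turn left 135°, forward 10.5 m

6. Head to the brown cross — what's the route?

turn right 143°, forward 2.7 m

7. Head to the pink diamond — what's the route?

turn right 130°, forward 4.6 m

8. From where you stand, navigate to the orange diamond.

turn right 78°, forward 2.7 m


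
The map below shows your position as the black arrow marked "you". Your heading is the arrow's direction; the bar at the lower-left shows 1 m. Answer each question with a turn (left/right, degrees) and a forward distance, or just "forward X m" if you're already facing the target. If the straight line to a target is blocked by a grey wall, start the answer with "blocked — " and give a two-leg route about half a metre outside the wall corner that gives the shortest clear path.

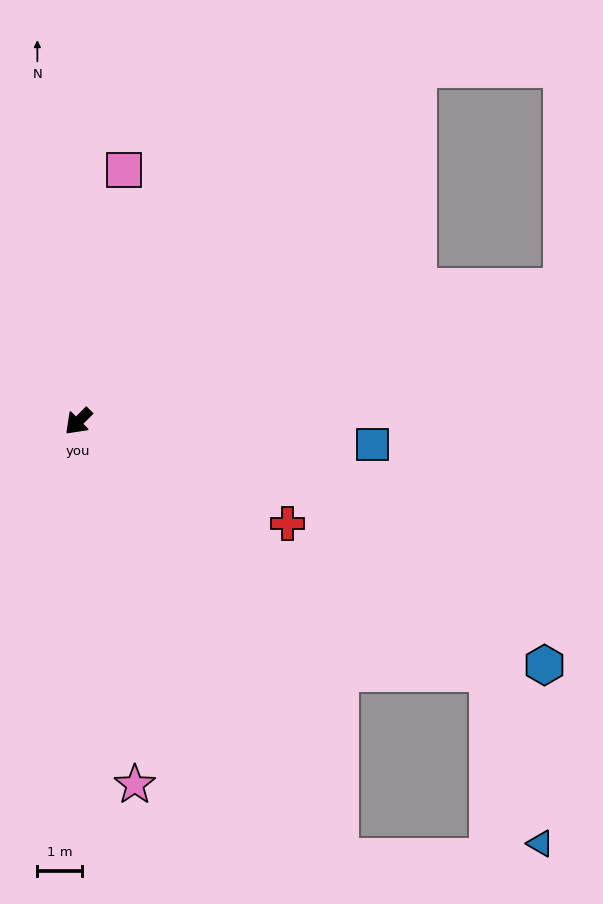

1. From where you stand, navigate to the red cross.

turn left 109°, forward 5.2 m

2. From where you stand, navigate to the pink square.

turn right 145°, forward 5.7 m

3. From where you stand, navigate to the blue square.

turn left 131°, forward 6.6 m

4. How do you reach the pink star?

turn left 54°, forward 8.2 m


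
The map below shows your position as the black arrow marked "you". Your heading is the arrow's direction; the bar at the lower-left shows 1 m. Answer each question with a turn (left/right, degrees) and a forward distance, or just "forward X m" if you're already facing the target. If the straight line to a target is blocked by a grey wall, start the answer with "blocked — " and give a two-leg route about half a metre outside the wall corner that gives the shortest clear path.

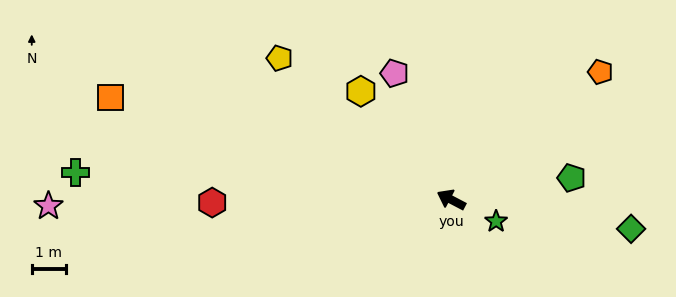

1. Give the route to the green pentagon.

turn right 142°, forward 3.6 m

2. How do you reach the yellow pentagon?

turn right 12°, forward 6.5 m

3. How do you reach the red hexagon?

turn left 28°, forward 7.0 m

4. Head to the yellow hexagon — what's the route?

turn right 23°, forward 4.1 m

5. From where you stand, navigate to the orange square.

turn left 11°, forward 10.4 m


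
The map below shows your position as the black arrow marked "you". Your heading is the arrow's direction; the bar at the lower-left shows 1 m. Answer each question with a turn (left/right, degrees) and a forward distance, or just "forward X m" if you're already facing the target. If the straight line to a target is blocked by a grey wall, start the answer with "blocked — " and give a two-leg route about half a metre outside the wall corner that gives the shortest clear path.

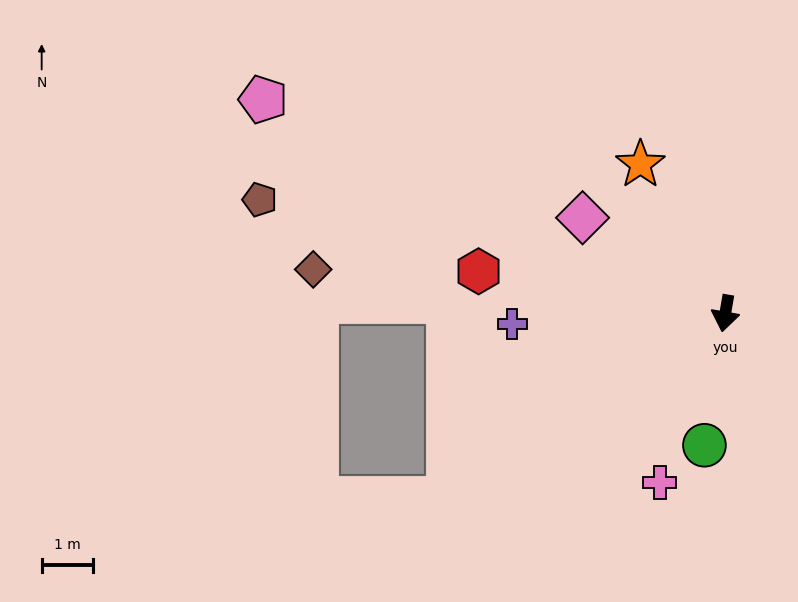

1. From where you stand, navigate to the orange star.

turn right 141°, forward 3.4 m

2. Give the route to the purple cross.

turn right 77°, forward 4.2 m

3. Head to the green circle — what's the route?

forward 2.6 m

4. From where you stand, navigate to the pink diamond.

turn right 114°, forward 3.4 m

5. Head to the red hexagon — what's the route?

turn right 90°, forward 4.9 m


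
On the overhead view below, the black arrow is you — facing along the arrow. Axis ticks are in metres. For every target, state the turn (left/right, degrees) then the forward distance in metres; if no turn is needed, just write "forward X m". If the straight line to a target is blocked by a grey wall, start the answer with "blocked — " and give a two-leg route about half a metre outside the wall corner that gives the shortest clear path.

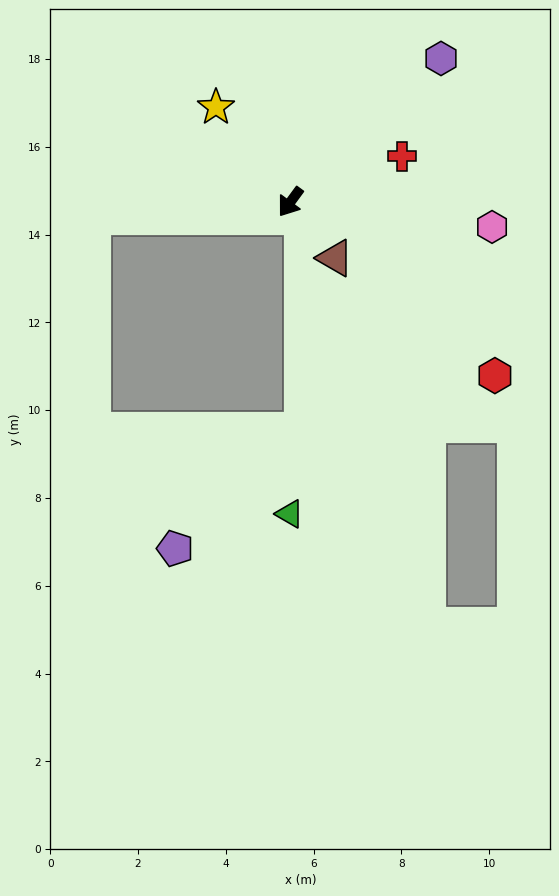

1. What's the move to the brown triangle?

turn left 75°, forward 1.6 m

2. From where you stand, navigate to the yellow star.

turn right 106°, forward 2.7 m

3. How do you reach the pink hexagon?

turn left 119°, forward 4.6 m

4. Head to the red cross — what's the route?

turn left 149°, forward 2.7 m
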